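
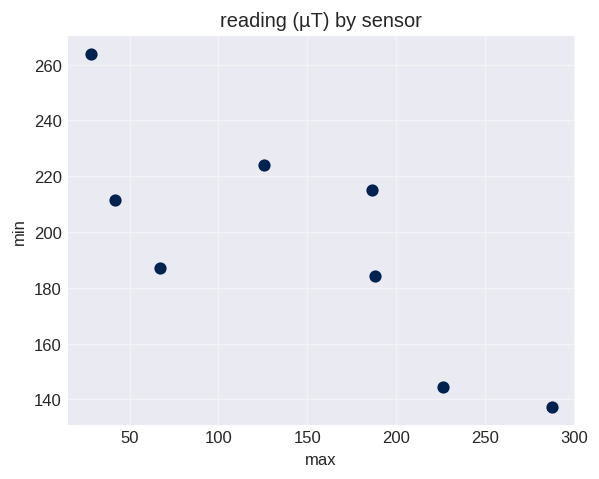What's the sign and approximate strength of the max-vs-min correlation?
negative, strong

Points are negatively correlated; strong (|r| ≈ 0.8).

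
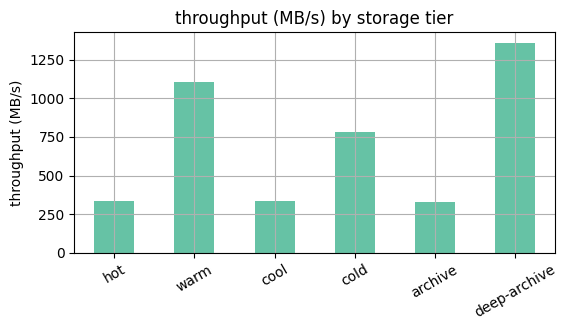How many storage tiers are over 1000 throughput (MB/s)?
2

Above 1000: warm, deep-archive.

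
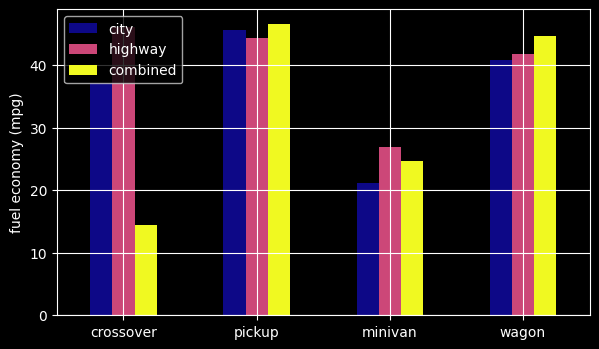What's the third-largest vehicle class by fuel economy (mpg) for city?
crossover

Top 4 for city: pickup ≈ 45, wagon ≈ 40, crossover ≈ 35, minivan ≈ 20.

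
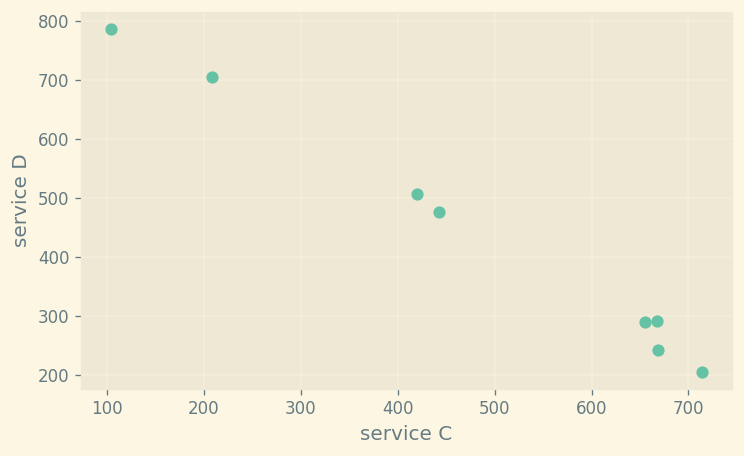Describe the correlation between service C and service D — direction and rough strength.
Points are negatively correlated; strong (|r| ≈ 1.0).

negative, strong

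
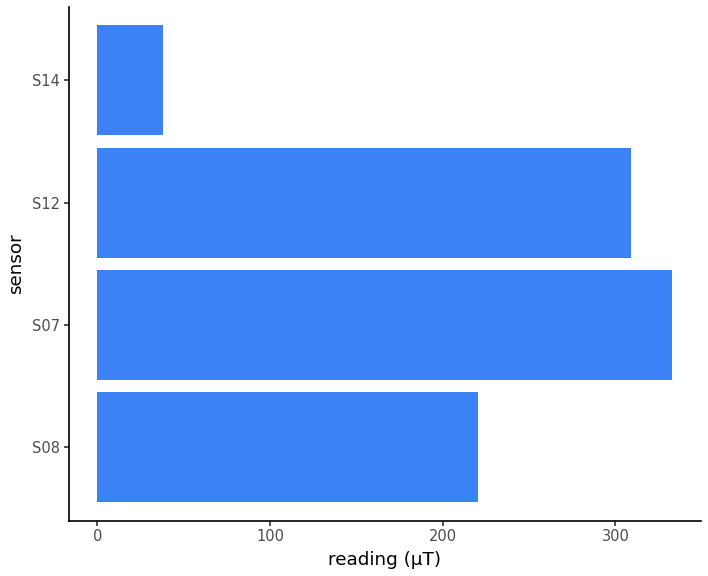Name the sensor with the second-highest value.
S12

Top 3: S07 ≈ 350, S12 ≈ 300, S08 ≈ 200.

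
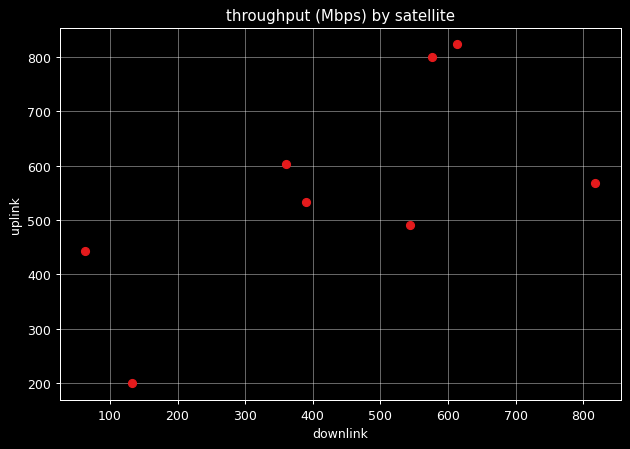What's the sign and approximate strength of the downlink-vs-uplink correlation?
positive, moderate

Points are positively correlated; moderate (|r| ≈ 0.6).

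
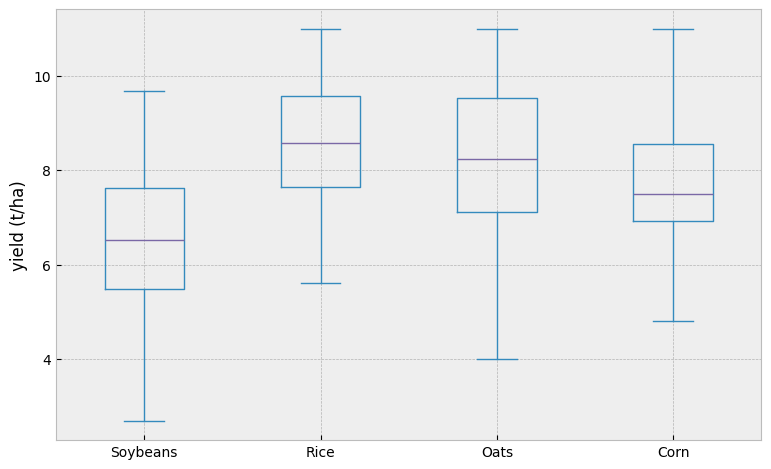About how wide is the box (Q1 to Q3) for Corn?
≈ 1.6

Q3 ≈ 8.6, Q1 ≈ 7.0; IQR ≈ 1.6.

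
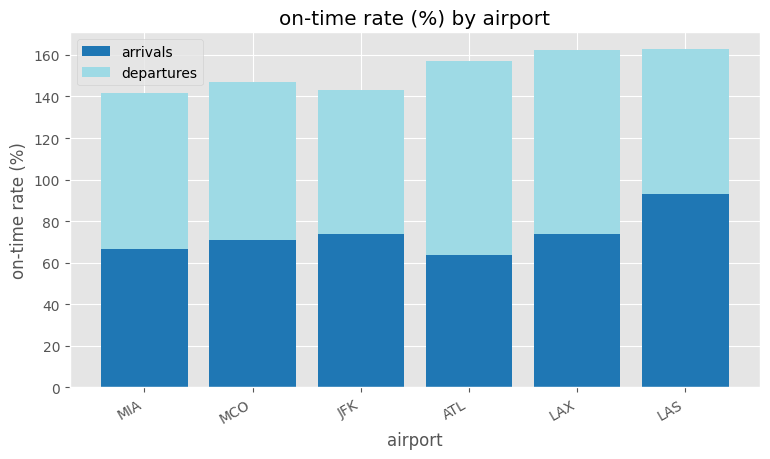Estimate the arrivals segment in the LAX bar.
≈ 80

arrivals top ≈ 80, bottom ≈ 0; segment ≈ 80.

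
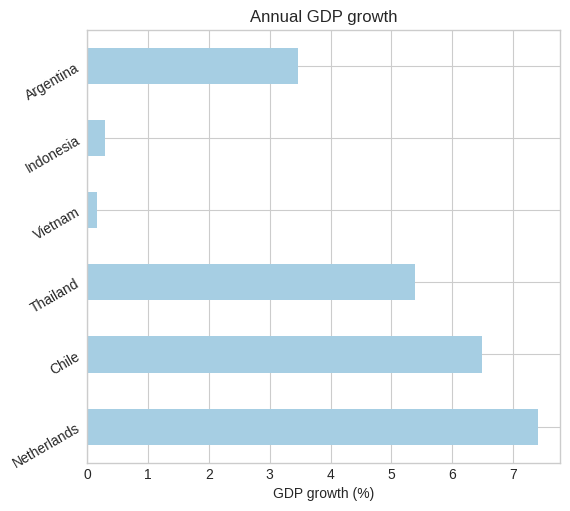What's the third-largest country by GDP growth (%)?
Thailand

Top 4: Netherlands ≈ 7, Chile ≈ 6, Thailand ≈ 5, Argentina ≈ 3.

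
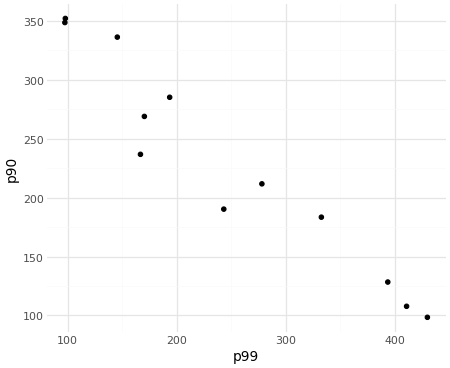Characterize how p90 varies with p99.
negative, strong

Points are negatively correlated; strong (|r| ≈ 1.0).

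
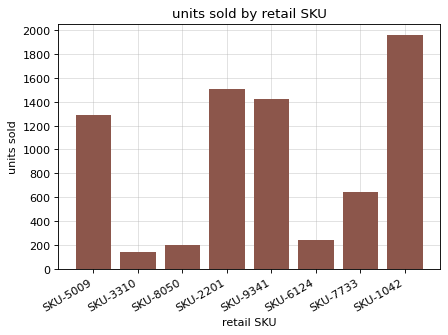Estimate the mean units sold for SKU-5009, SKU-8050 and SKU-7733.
(1200 + 200 + 600) / 3 ≈ 667.

≈ 667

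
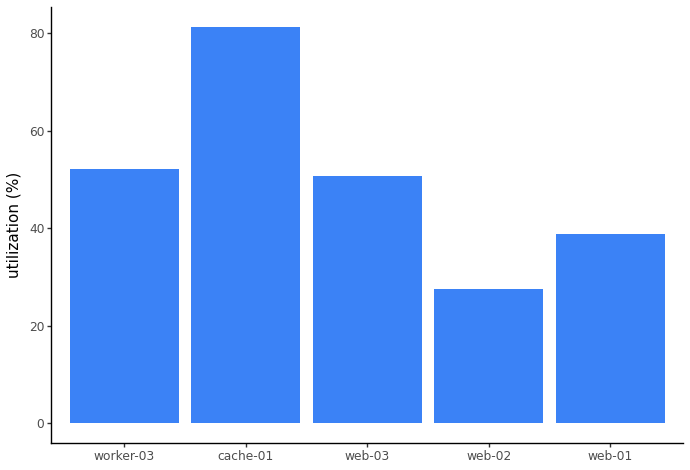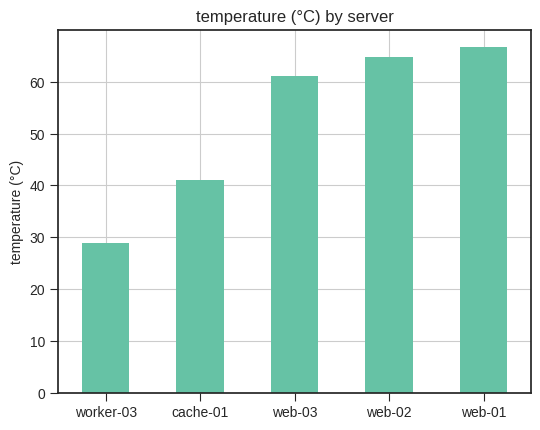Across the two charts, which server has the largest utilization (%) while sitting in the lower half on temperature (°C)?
Chart 2 median temperature (°C) ≈ 60; below-median servers: worker-03, cache-01. Among those, cache-01 has the highest utilization (%) (≈ 80).

cache-01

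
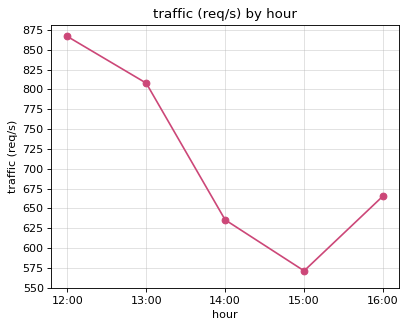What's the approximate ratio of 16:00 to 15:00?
16:00 ≈ 675, 15:00 ≈ 575; 675/575 ≈ 1.17.

≈ 1.17×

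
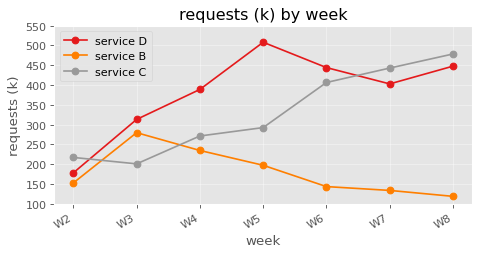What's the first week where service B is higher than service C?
W3

W2: service B ≈ 150 vs service C ≈ 200 (not yet); W3: service B ≈ 300 vs service C ≈ 200 (first crossover).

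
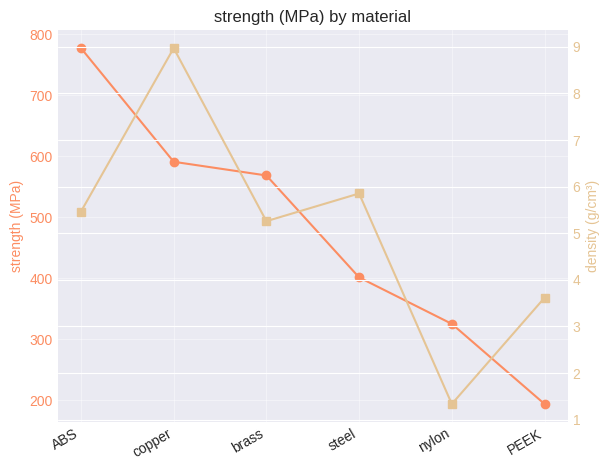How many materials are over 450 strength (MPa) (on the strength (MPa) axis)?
Above 450: ABS, copper, brass.

3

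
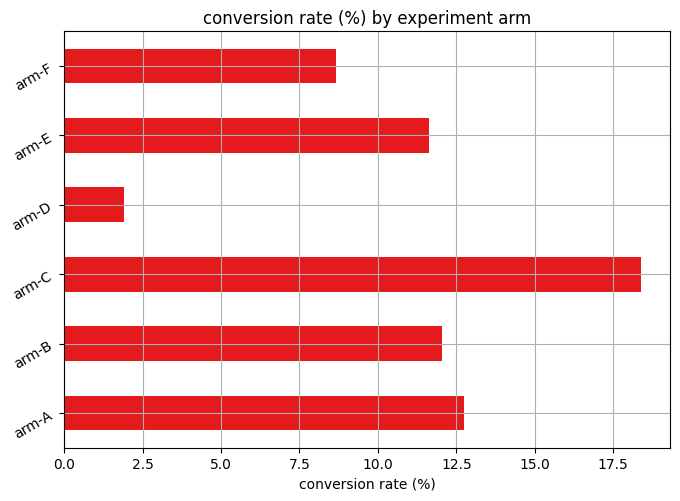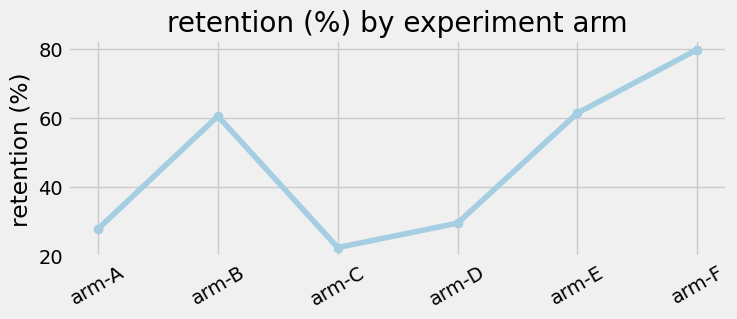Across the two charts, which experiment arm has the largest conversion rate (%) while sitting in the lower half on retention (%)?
Chart 2 median retention (%) ≈ 40; below-median experiment arms: arm-A, arm-C, arm-D. Among those, arm-C has the highest conversion rate (%) (≈ 18).

arm-C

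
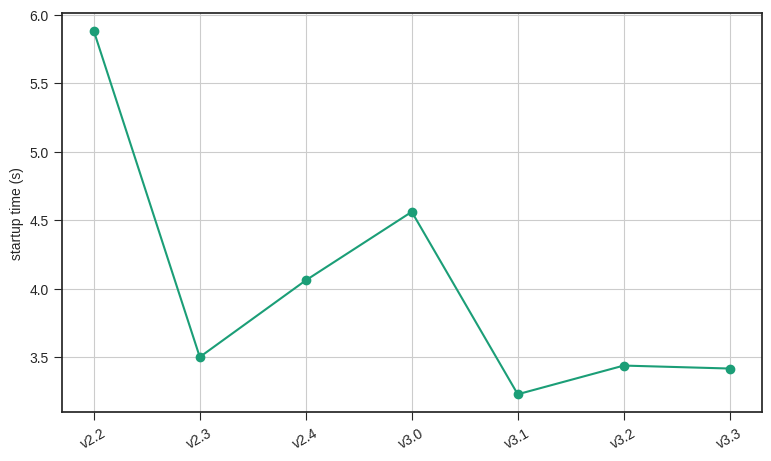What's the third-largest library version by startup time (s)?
v2.4

Top 4: v2.2 ≈ 6.0, v3.0 ≈ 4.5, v2.4 ≈ 4.0, v2.3 ≈ 3.5.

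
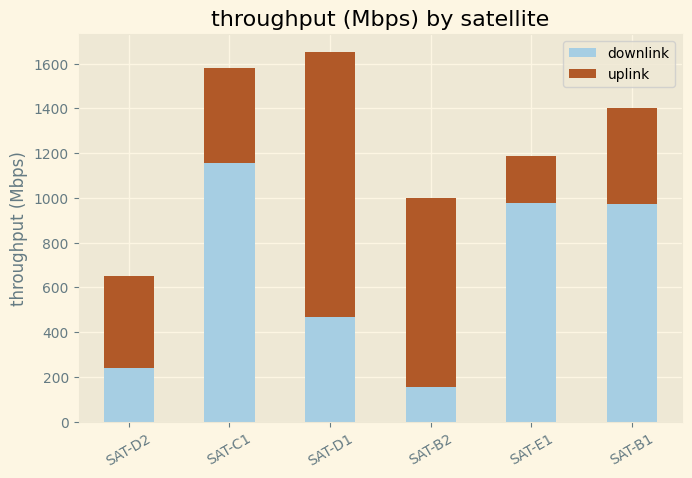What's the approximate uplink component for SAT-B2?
≈ 800

uplink top ≈ 1000, bottom ≈ 200; segment ≈ 800.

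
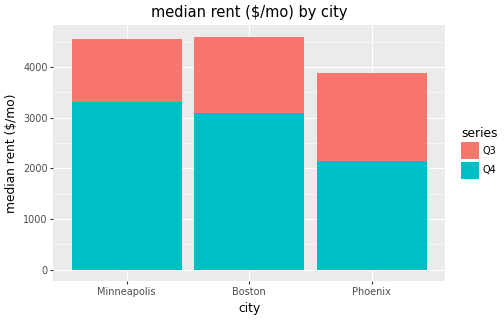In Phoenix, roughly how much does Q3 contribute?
≈ 2000

Q3 top ≈ 4000, bottom ≈ 2000; segment ≈ 2000.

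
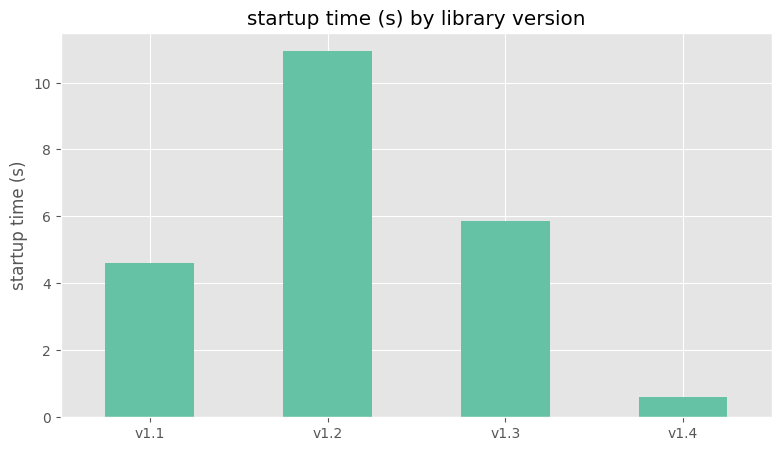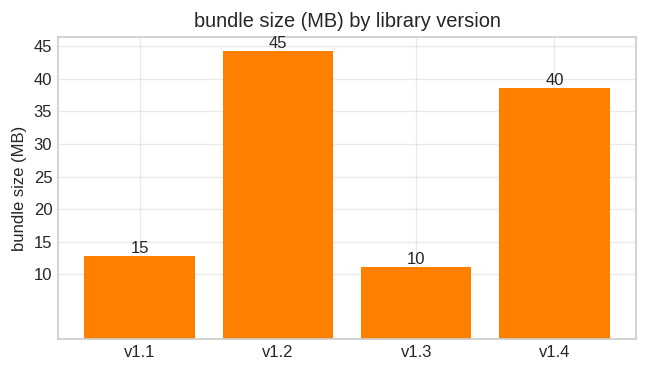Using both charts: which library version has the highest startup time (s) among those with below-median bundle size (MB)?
v1.3

Chart 2 median bundle size (MB) ≈ 25; below-median library versions: v1.1, v1.3. Among those, v1.3 has the highest startup time (s) (≈ 6).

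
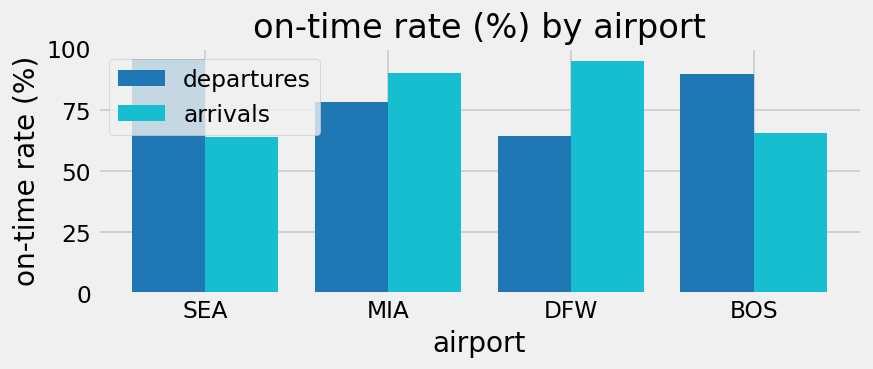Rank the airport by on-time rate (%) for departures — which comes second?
Top 3 for departures: SEA ≈ 100, BOS ≈ 90, MIA ≈ 80.

BOS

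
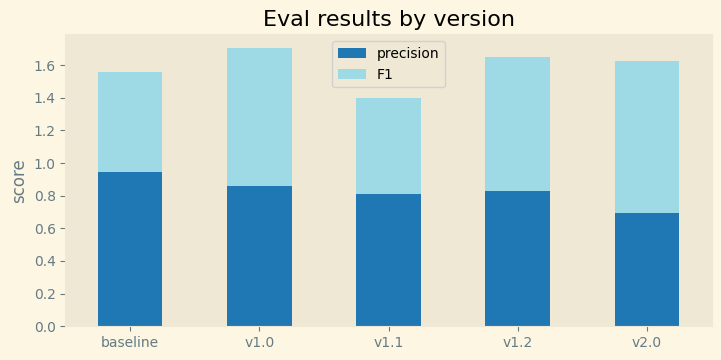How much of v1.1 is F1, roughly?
F1 top ≈ 1.4, bottom ≈ 0.8; segment ≈ 0.6.

≈ 0.6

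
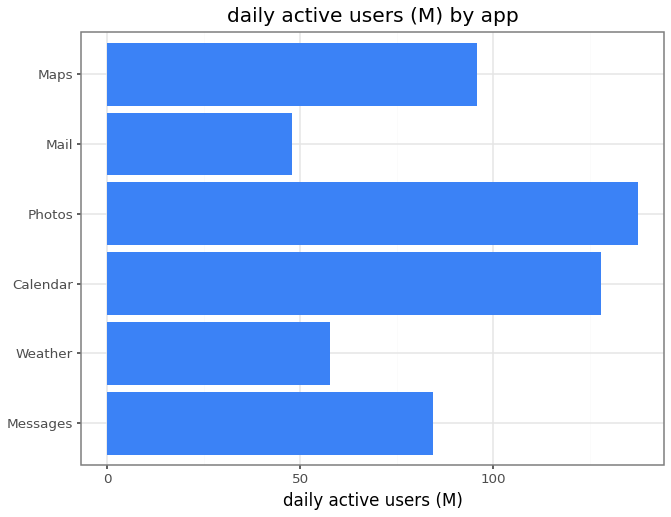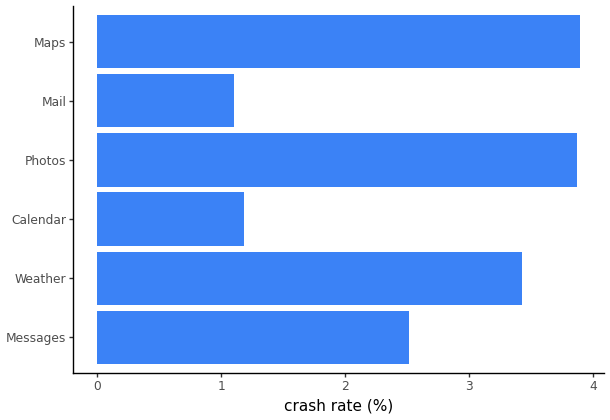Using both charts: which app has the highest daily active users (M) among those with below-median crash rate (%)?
Chart 2 median crash rate (%) ≈ 3; below-median apps: Messages, Calendar, Mail. Among those, Calendar has the highest daily active users (M) (≈ 120).

Calendar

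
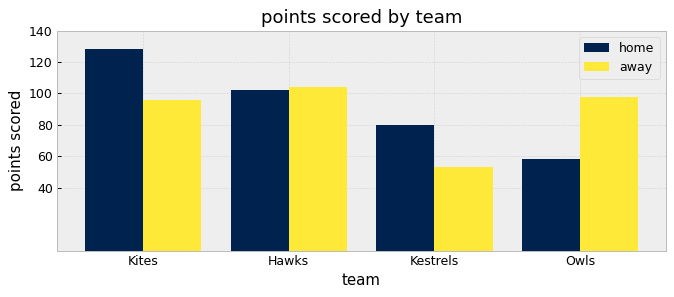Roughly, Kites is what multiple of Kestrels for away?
Kites ≈ 100, Kestrels ≈ 60; 100/60 ≈ 1.67.

≈ 1.67×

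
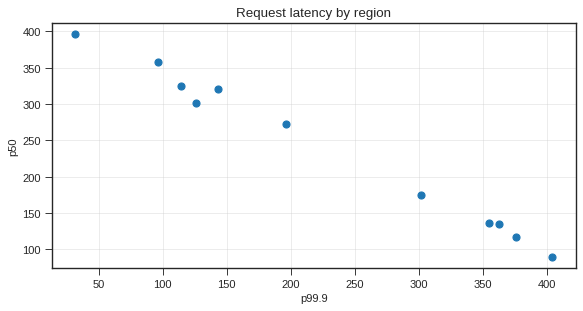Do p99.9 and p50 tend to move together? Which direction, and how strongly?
Points are negatively correlated; strong (|r| ≈ 1.0).

negative, strong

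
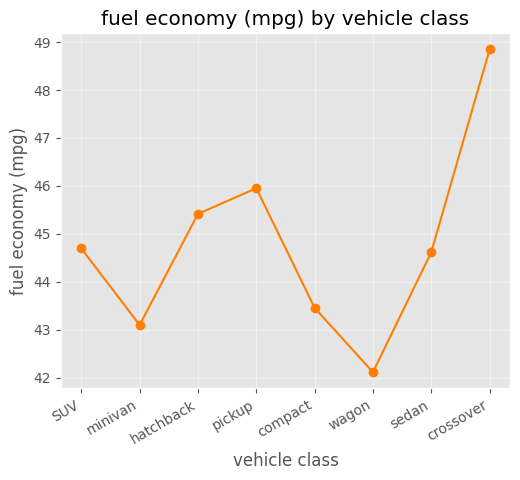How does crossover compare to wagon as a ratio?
≈ 1.17×

crossover ≈ 49, wagon ≈ 42; 49/42 ≈ 1.17.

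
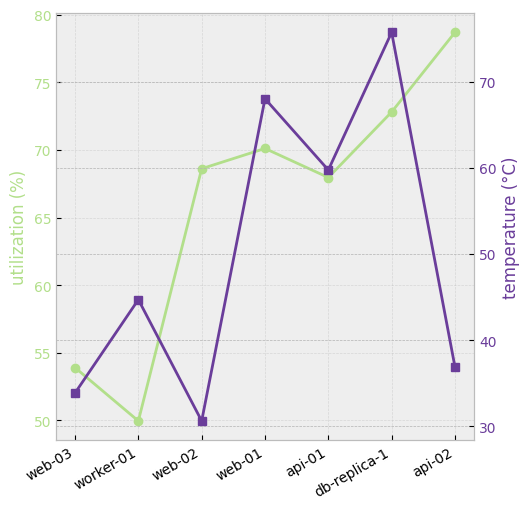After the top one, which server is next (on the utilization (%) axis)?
Top 3 (on the utilization (%) axis): api-02 ≈ 80, db-replica-1 ≈ 75, web-01 ≈ 70.

db-replica-1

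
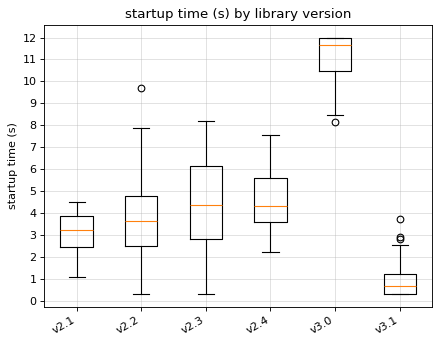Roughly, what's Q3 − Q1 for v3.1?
≈ 1

Q3 ≈ 1, Q1 ≈ 0; IQR ≈ 1.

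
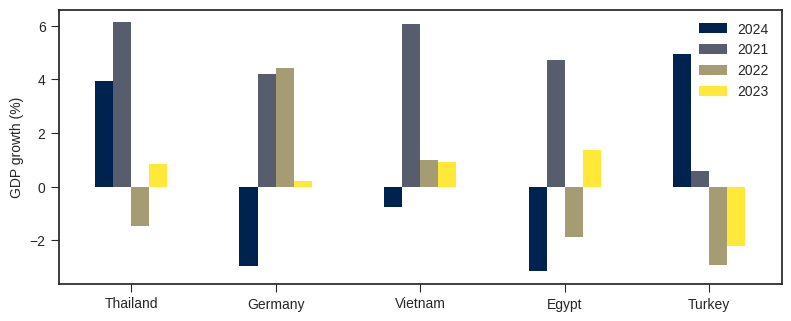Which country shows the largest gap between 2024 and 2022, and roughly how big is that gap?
Turkey: 2024 ≈ 5, 2022 ≈ -3 → gap ≈ 8. Next-largest (Germany) is only ≈ 7.

Turkey, ≈ 8 %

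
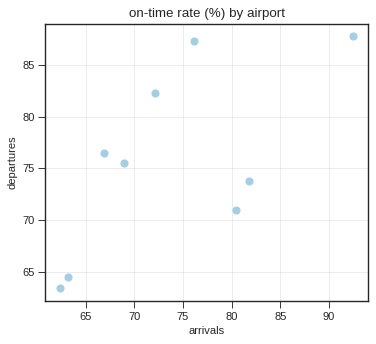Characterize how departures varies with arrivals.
Points are positively correlated; moderate (|r| ≈ 0.6).

positive, moderate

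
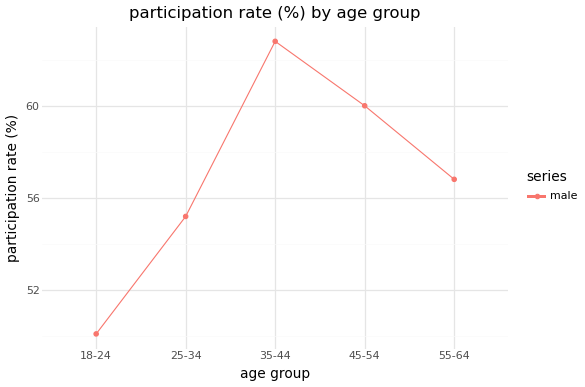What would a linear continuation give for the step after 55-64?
≈ 53

Last three: 62, 60, 56 → slope ≈ -3/step → next ≈ 53.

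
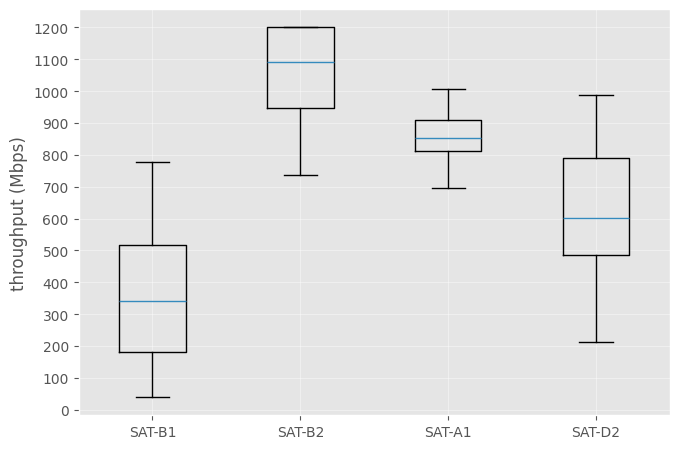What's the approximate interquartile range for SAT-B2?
≈ 300

Q3 ≈ 1200, Q1 ≈ 900; IQR ≈ 300.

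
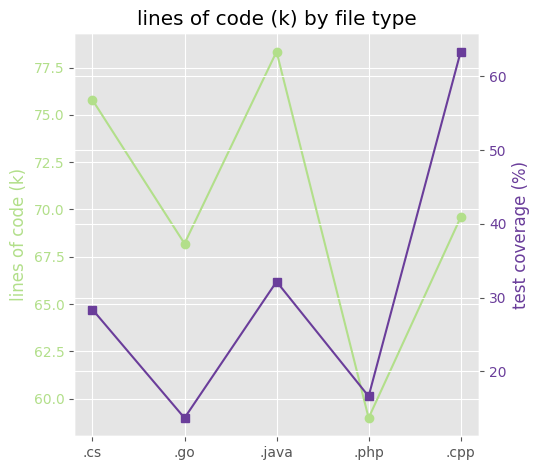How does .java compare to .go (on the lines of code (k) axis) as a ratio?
≈ 1.15×

.java ≈ 78, .go ≈ 68; 78/68 ≈ 1.15.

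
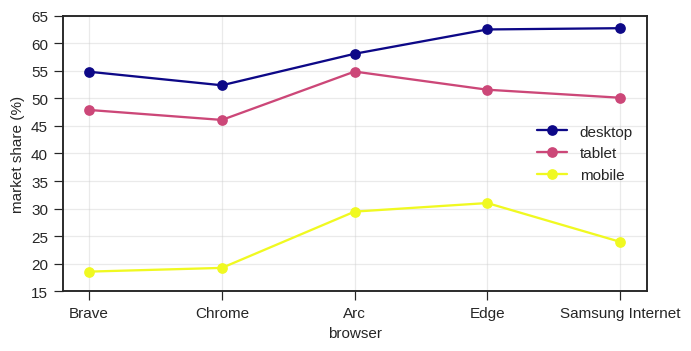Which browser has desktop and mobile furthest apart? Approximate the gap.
Samsung Internet: desktop ≈ 65, mobile ≈ 25 → gap ≈ 40. Next-largest (Brave) is only ≈ 35.

Samsung Internet, ≈ 40 %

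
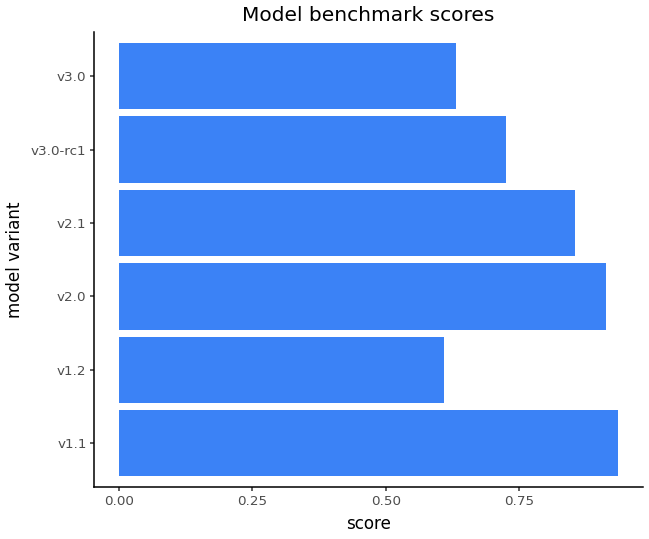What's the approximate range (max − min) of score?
≈ 0.3

Max v1.1 ≈ 0.9, min v1.2 ≈ 0.6; range ≈ 0.3.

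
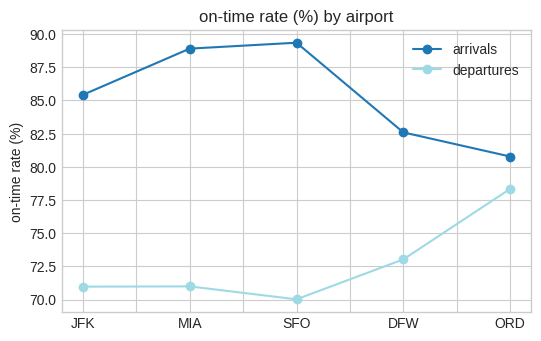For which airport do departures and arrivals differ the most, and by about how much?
SFO, ≈ 20 %

SFO: departures ≈ 70, arrivals ≈ 90 → gap ≈ 20. Next-largest (MIA) is only ≈ 18.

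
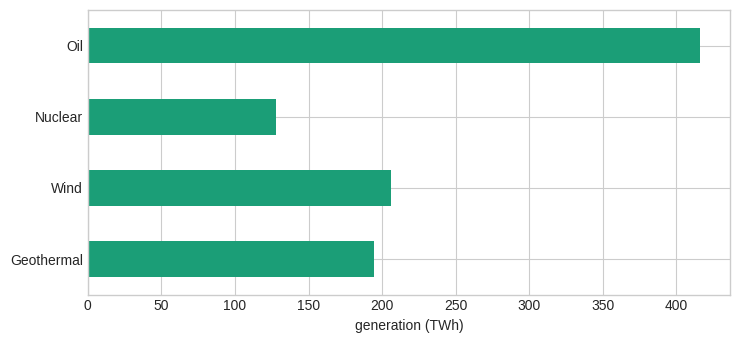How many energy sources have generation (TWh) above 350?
1

Above 350: Oil.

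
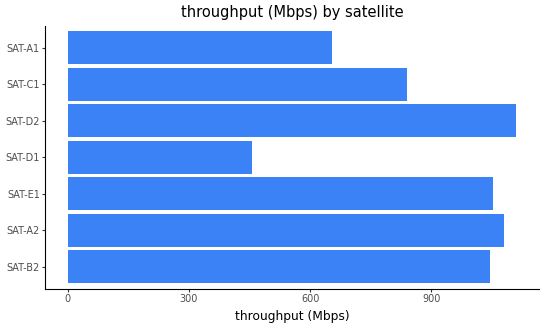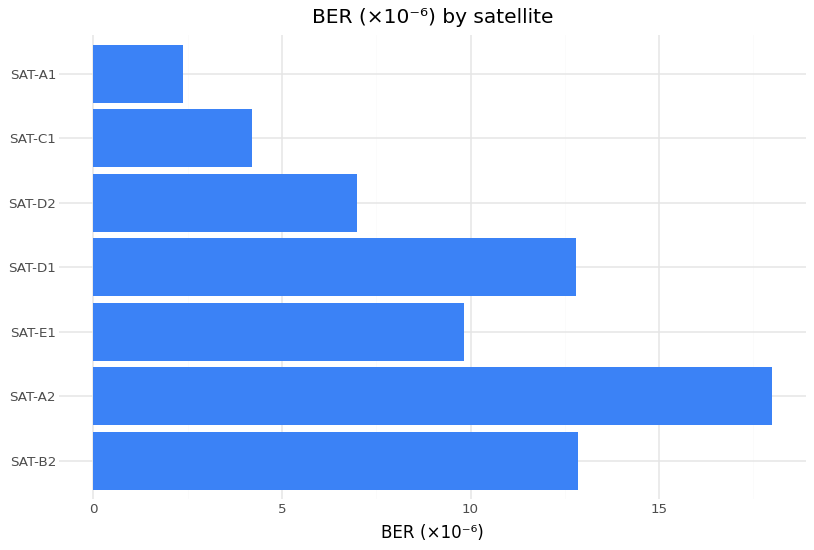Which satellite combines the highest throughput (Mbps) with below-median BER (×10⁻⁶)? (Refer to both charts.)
SAT-D2

Chart 2 median BER (×10⁻⁶) ≈ 10; below-median satellites: SAT-D2, SAT-C1, SAT-A1. Among those, SAT-D2 has the highest throughput (Mbps) (≈ 1200).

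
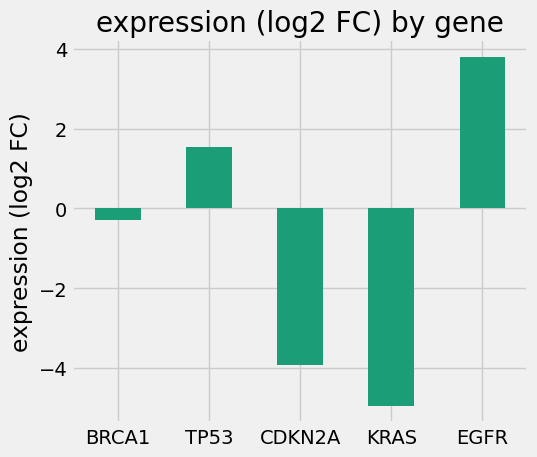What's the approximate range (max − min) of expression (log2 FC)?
≈ 9

Max EGFR ≈ 4, min KRAS ≈ -5; range ≈ 9.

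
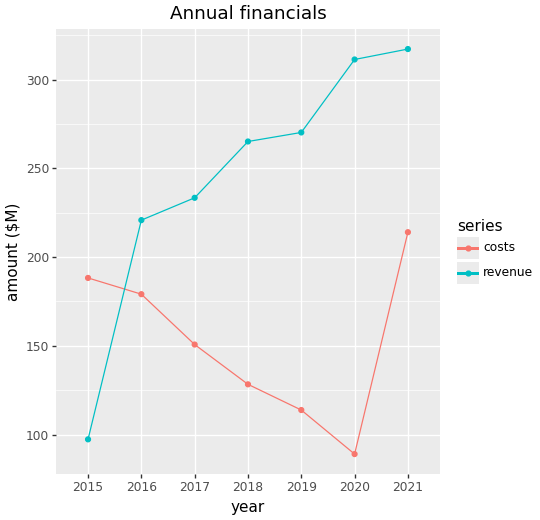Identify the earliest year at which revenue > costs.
2015: revenue ≈ 100 vs costs ≈ 180 (not yet); 2016: revenue ≈ 220 vs costs ≈ 180 (first crossover).

2016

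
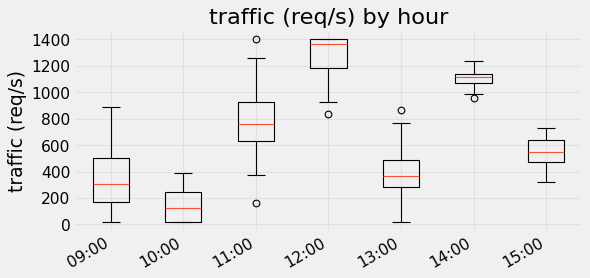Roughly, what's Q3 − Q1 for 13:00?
≈ 200

Q3 ≈ 400, Q1 ≈ 200; IQR ≈ 200.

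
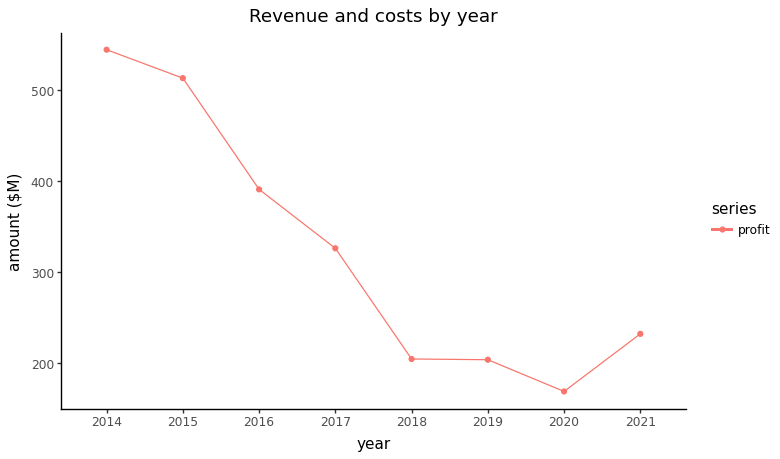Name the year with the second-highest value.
Top 3: 2014 ≈ 550, 2015 ≈ 500, 2016 ≈ 400.

2015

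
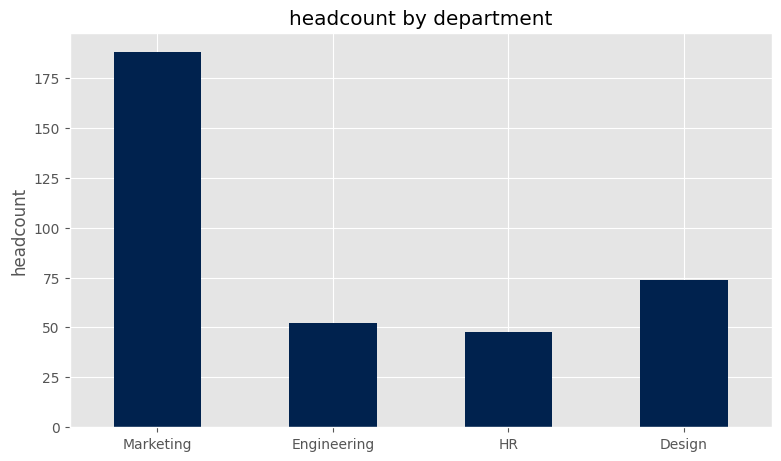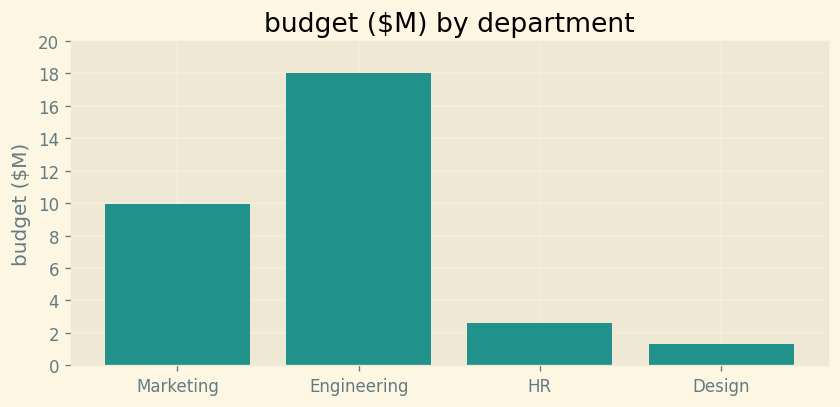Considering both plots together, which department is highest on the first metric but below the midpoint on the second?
Chart 2 median budget ($M) ≈ 6; below-median departments: HR, Design. Among those, Design has the highest headcount (≈ 80).

Design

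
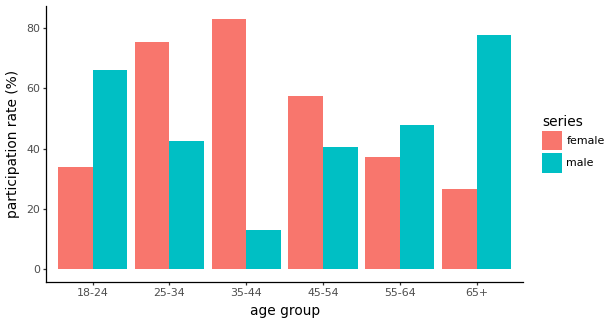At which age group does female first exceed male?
18-24: female ≈ 30 vs male ≈ 70 (not yet); 25-34: female ≈ 80 vs male ≈ 40 (first crossover).

25-34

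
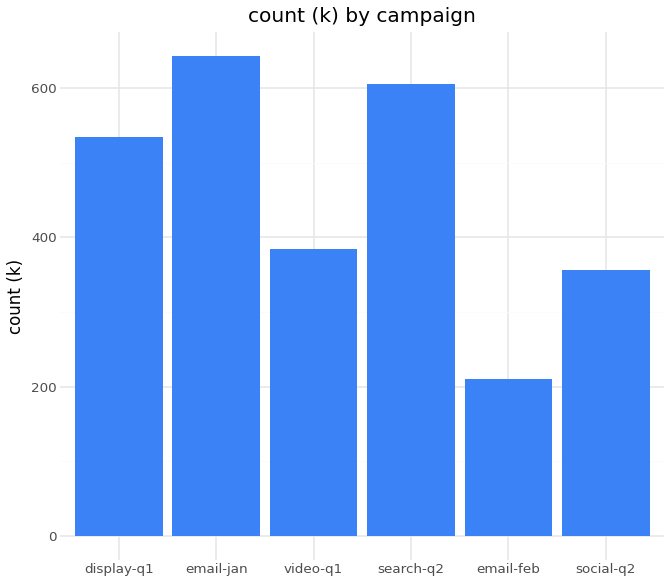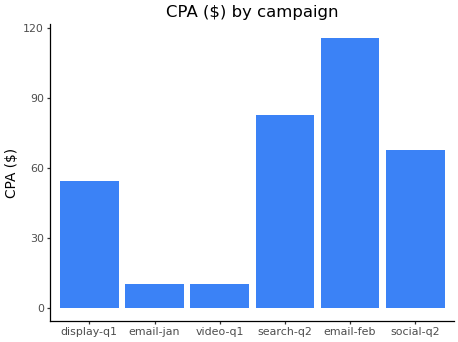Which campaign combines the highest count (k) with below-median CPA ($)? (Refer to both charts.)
Chart 2 median CPA ($) ≈ 60; below-median campaigns: display-q1, email-jan, video-q1. Among those, email-jan has the highest count (k) (≈ 600).

email-jan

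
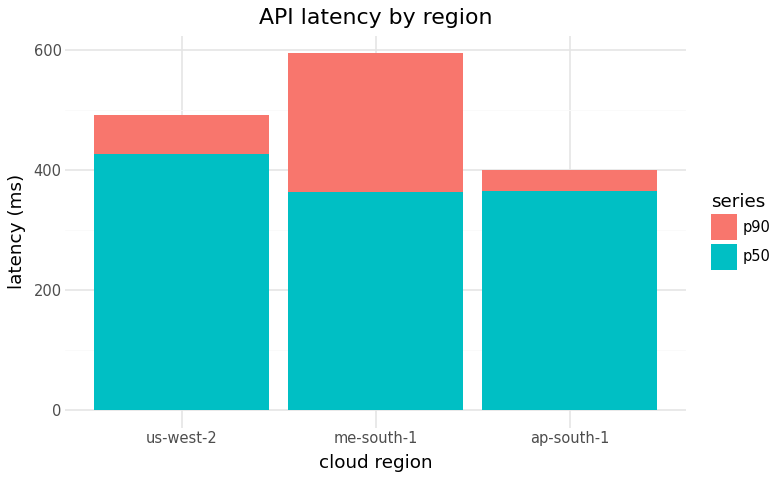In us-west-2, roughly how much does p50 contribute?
≈ 450

p50 top ≈ 450, bottom ≈ 0; segment ≈ 450.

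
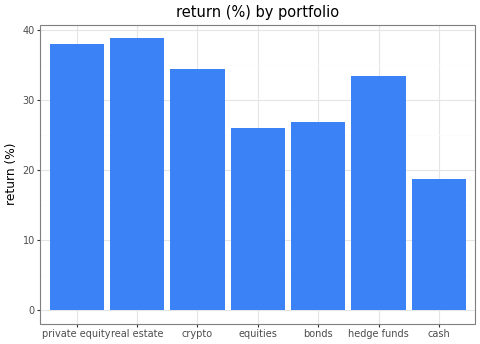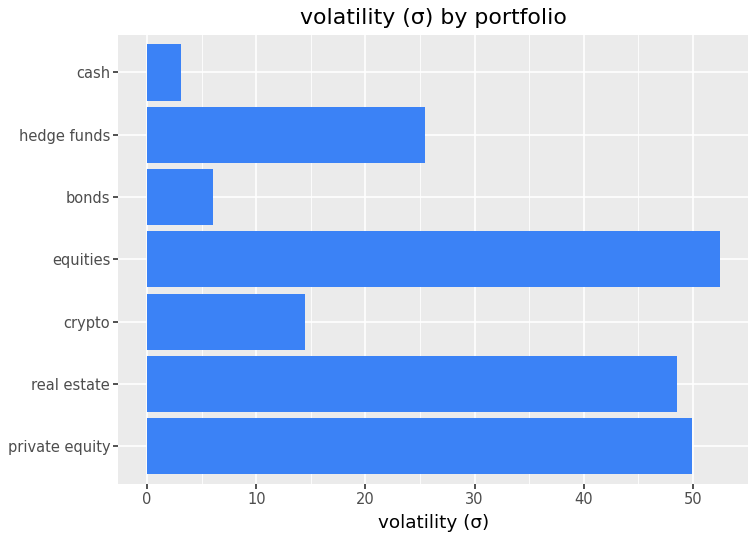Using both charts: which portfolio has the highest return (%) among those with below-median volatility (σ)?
crypto

Chart 2 median volatility (σ) ≈ 25; below-median portfolios: crypto, bonds, cash. Among those, crypto has the highest return (%) (≈ 35).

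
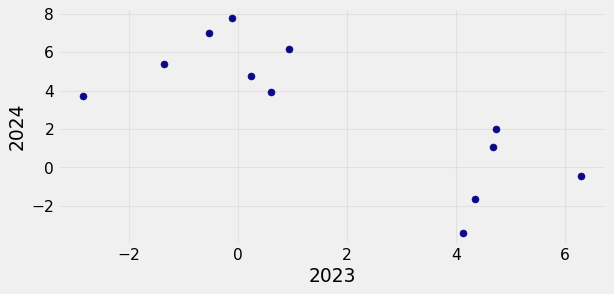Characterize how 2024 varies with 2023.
Points are negatively correlated; strong (|r| ≈ 0.8).

negative, strong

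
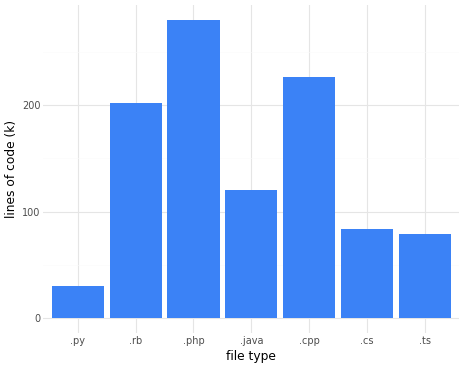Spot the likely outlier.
.php ≈ 275; the rest sit between ≈ 25 and ≈ 225.

.php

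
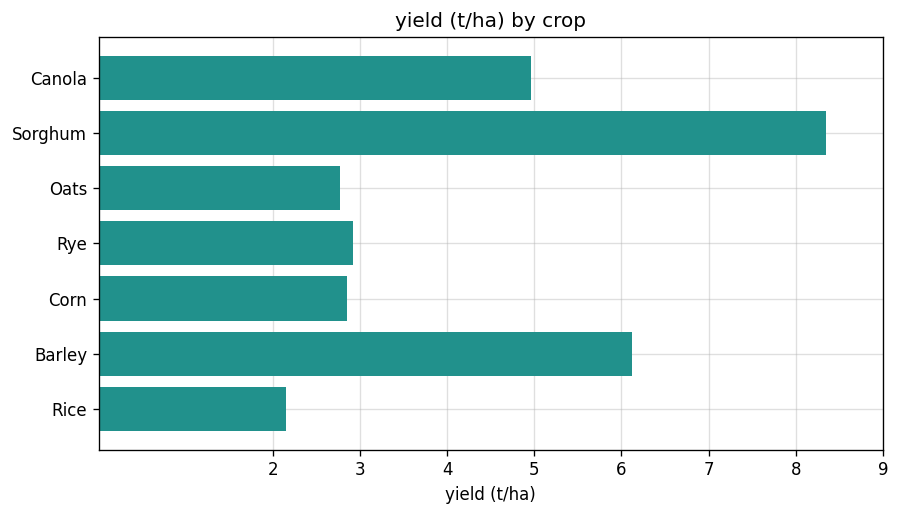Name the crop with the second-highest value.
Barley

Top 3: Sorghum ≈ 8, Barley ≈ 6, Canola ≈ 5.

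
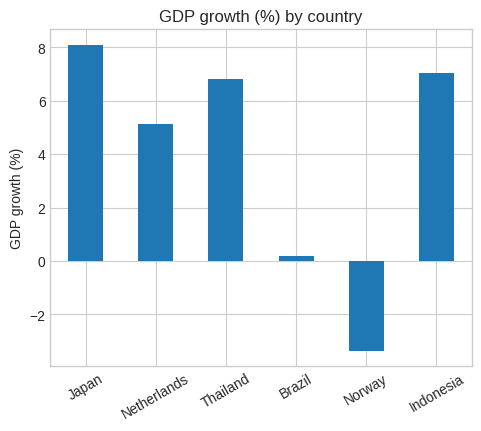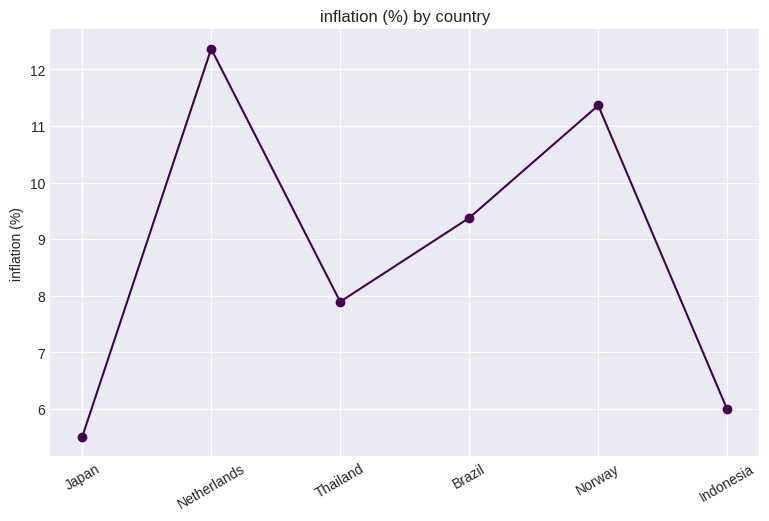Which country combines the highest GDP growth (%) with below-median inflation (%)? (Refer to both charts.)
Chart 2 median inflation (%) ≈ 8; below-median countries: Japan, Thailand, Indonesia. Among those, Japan has the highest GDP growth (%) (≈ 8).

Japan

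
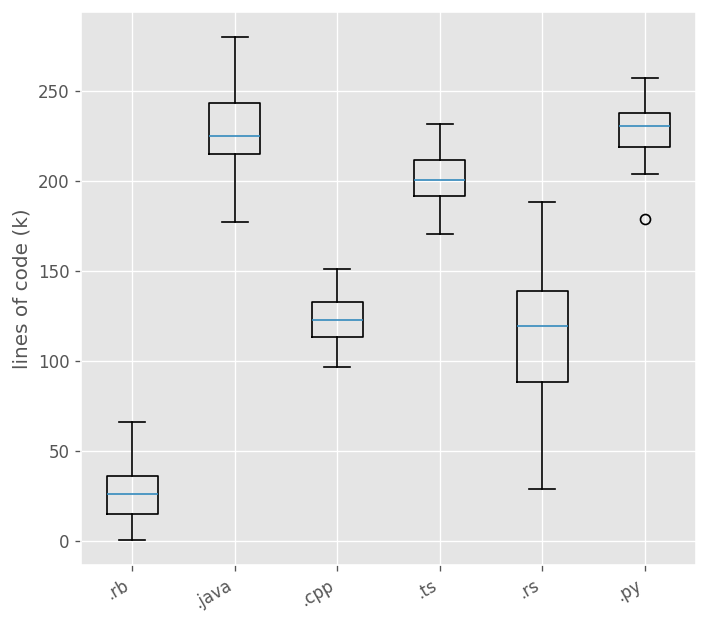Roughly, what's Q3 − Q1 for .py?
≈ 20

Q3 ≈ 240, Q1 ≈ 220; IQR ≈ 20.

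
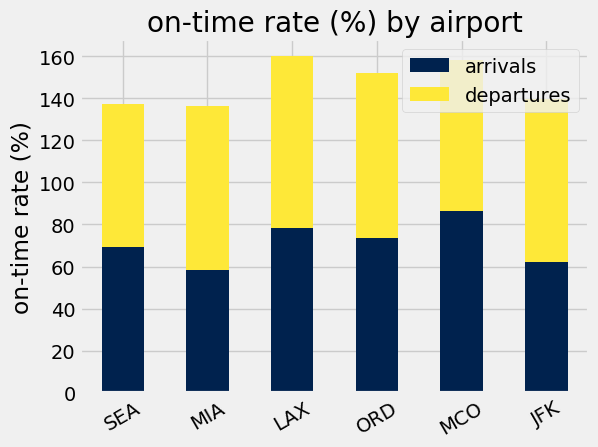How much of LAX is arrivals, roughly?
arrivals top ≈ 80, bottom ≈ 0; segment ≈ 80.

≈ 80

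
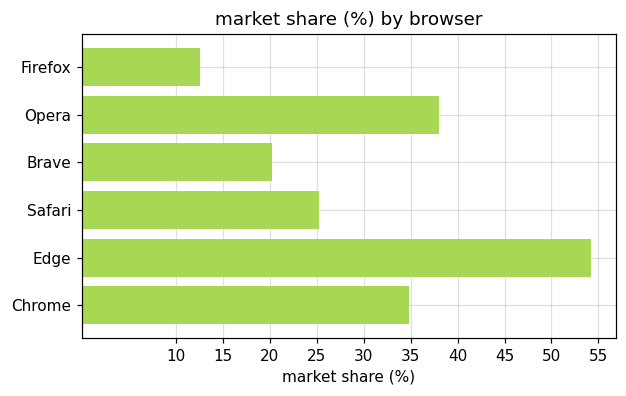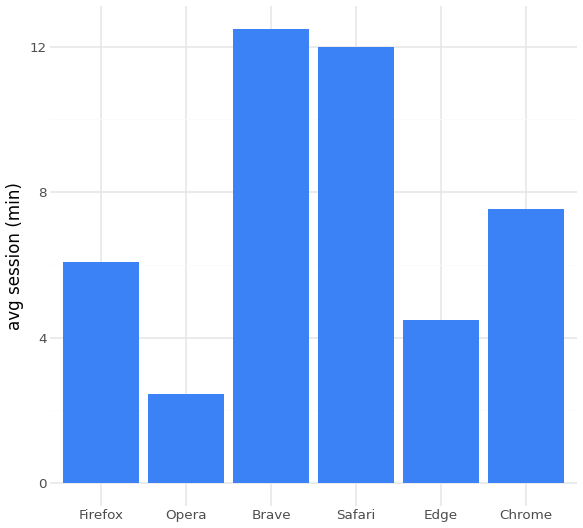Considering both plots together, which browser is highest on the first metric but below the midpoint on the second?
Edge

Chart 2 median avg session (min) ≈ 6; below-median browsers: Firefox, Opera, Edge. Among those, Edge has the highest market share (%) (≈ 55).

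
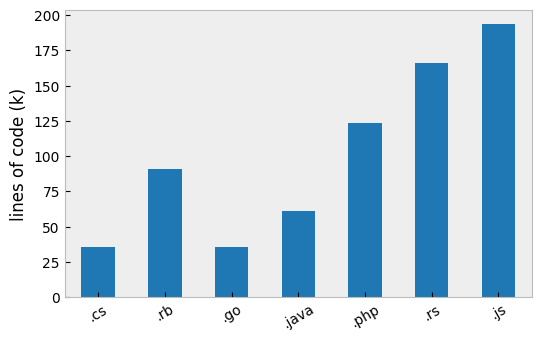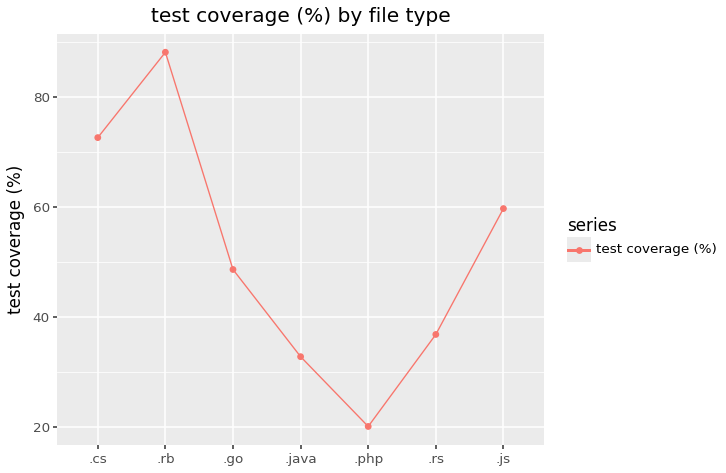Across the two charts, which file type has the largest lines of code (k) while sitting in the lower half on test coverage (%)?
Chart 2 median test coverage (%) ≈ 50; below-median file types: .java, .php, .rs. Among those, .rs has the highest lines of code (k) (≈ 160).

.rs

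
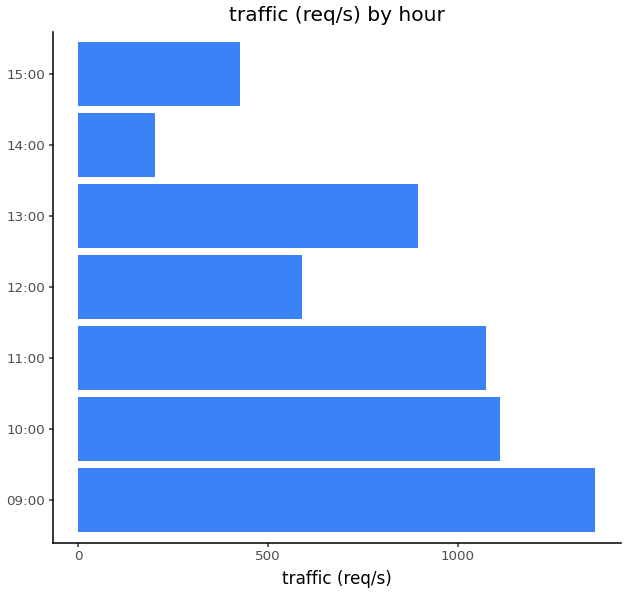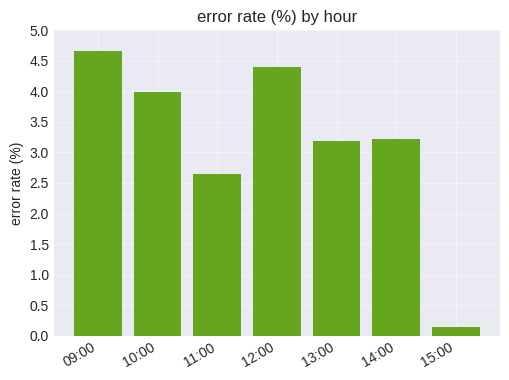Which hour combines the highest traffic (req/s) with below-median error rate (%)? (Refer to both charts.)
Chart 2 median error rate (%) ≈ 3; below-median hours: 11:00, 13:00, 15:00. Among those, 11:00 has the highest traffic (req/s) (≈ 1000).

11:00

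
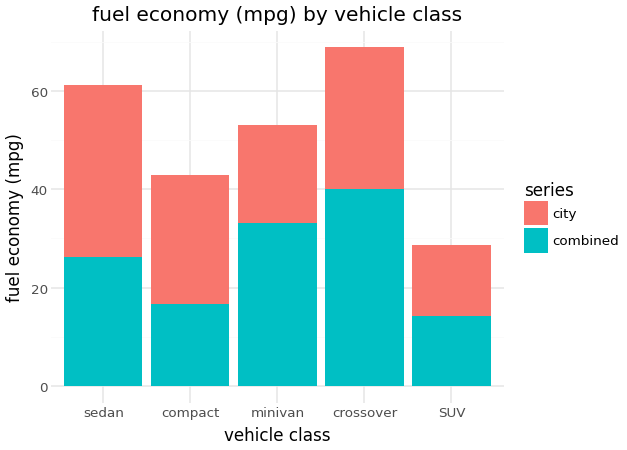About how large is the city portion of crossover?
city top ≈ 70, bottom ≈ 40; segment ≈ 30.

≈ 30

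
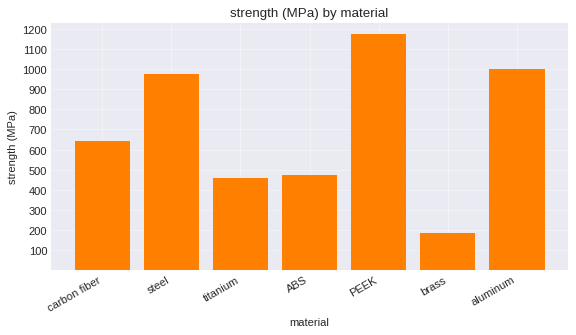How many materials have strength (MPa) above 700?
Above 700: steel, PEEK, aluminum.

3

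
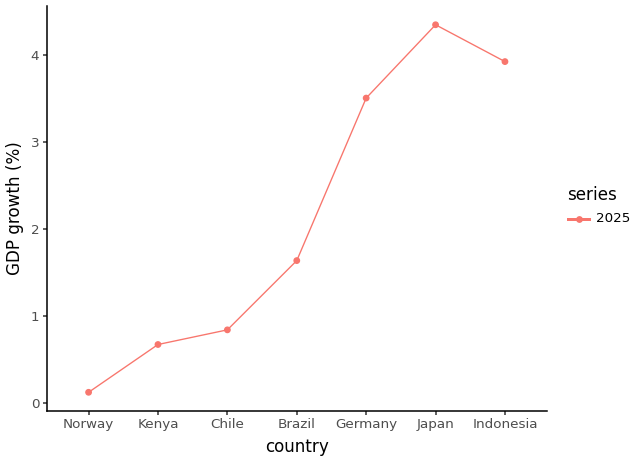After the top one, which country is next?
Indonesia

Top 3: Japan ≈ 4.5, Indonesia ≈ 4.0, Germany ≈ 3.5.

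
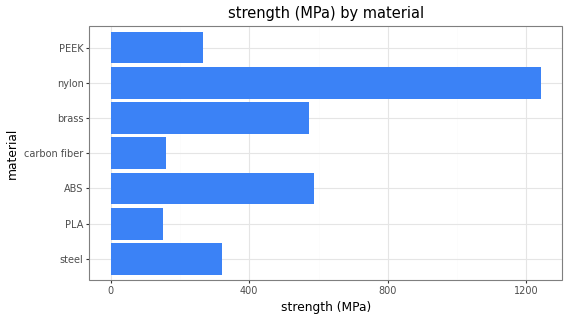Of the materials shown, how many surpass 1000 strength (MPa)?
1

Above 1000: nylon.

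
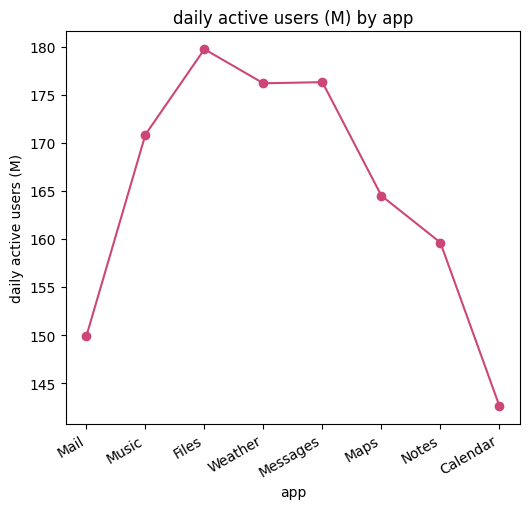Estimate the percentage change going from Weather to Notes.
Weather ≈ 175, Notes ≈ 160; (160 − 175) / 175 ≈ -8.6%.

≈ -8.6%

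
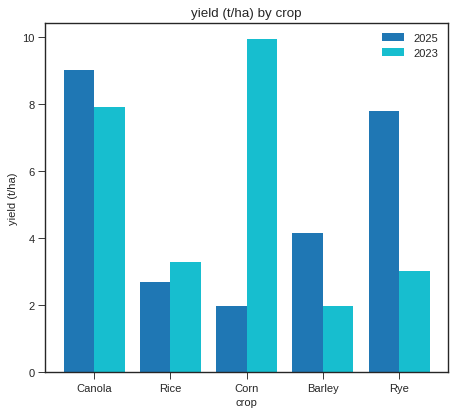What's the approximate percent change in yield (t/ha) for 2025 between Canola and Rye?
Canola ≈ 9, Rye ≈ 8; (8 − 9) / 9 ≈ -11.1%.

≈ -11.1%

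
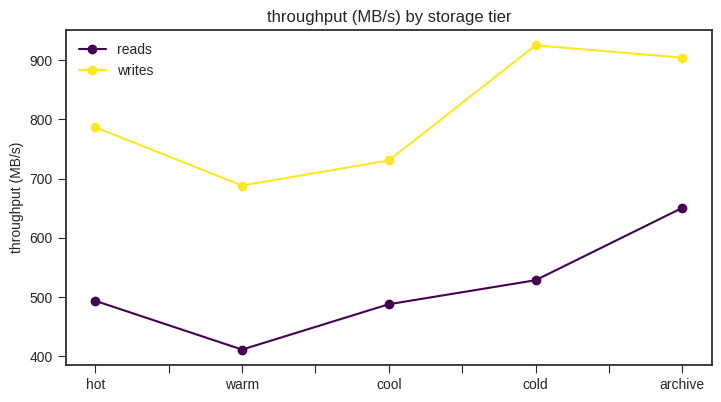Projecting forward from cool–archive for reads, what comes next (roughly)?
≈ 725

Last three: 500, 550, 650 → slope ≈ 75/step → next ≈ 725.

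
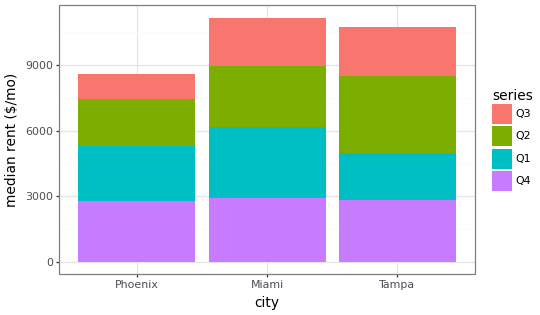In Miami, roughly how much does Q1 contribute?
≈ 3000

Q1 top ≈ 6000, bottom ≈ 3000; segment ≈ 3000.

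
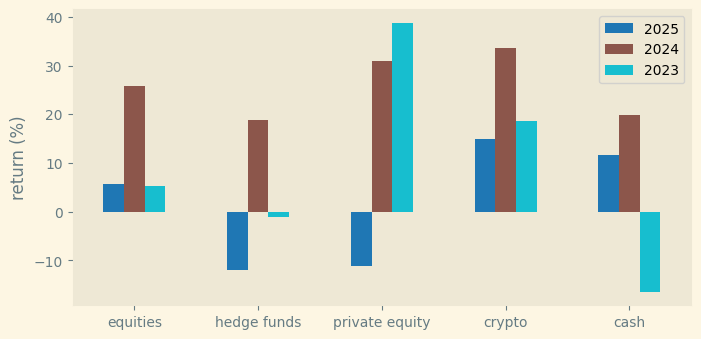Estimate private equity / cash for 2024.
≈ 1.5×

private equity ≈ 30, cash ≈ 20; 30/20 ≈ 1.5.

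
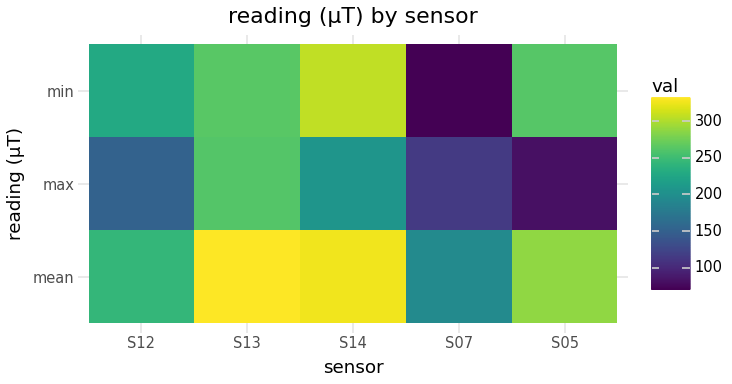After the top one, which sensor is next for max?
S14

Top 3 for max: S13 ≈ 275, S14 ≈ 200, S12 ≈ 150.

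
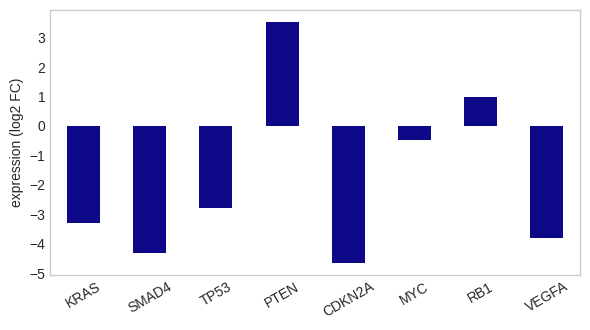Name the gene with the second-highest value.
RB1

Top 3: PTEN ≈ 4, RB1 ≈ 1, MYC ≈ 0.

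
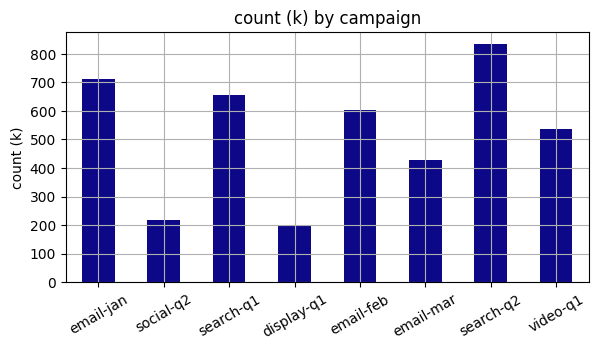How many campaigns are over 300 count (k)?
Above 300: email-jan, search-q1, email-feb, email-mar, search-q2, video-q1.

6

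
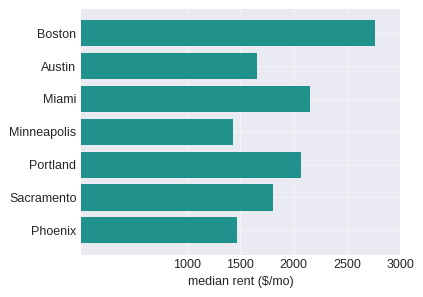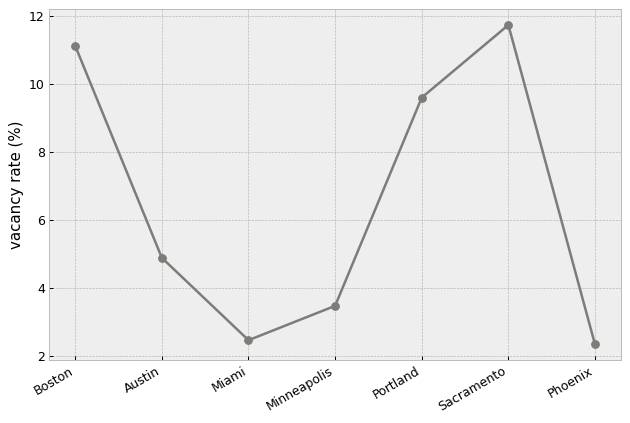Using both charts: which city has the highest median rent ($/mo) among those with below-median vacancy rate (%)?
Miami

Chart 2 median vacancy rate (%) ≈ 4; below-median cities: Miami, Minneapolis, Phoenix. Among those, Miami has the highest median rent ($/mo) (≈ 2000).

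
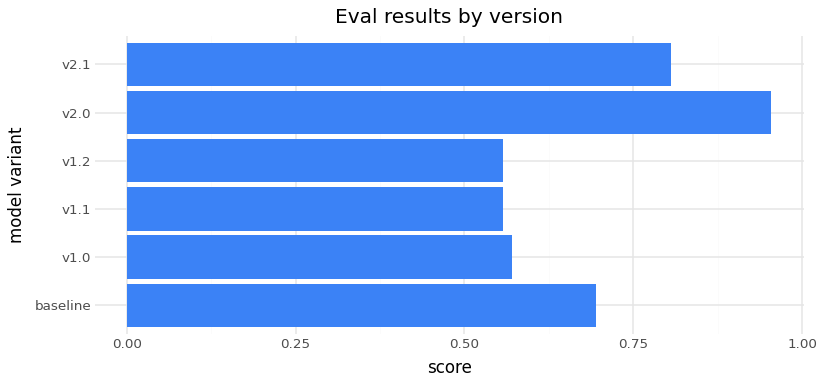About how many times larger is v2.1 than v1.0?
v2.1 ≈ 0.8, v1.0 ≈ 0.6; 0.8/0.6 ≈ 1.33.

≈ 1.33×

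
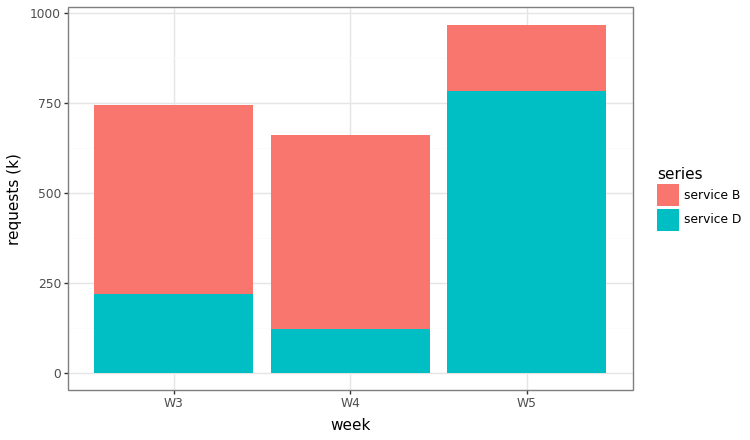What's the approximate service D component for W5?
service D top ≈ 800, bottom ≈ 0; segment ≈ 800.

≈ 800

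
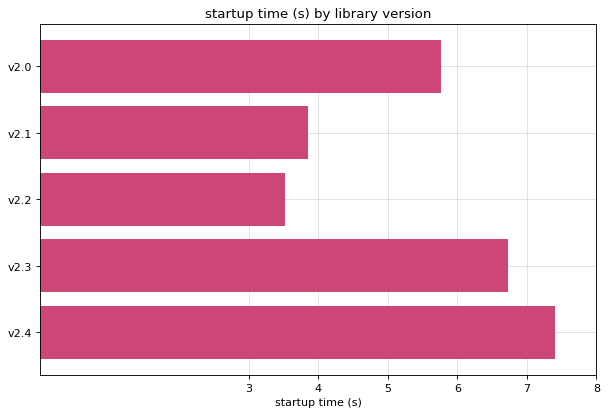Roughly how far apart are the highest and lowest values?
≈ 3

Max v2.4 ≈ 7, min v2.2 ≈ 4; range ≈ 3.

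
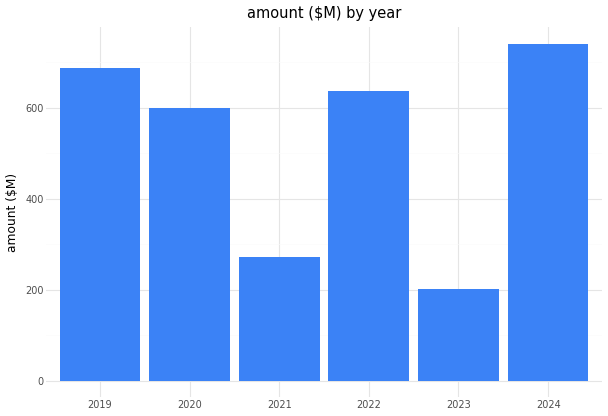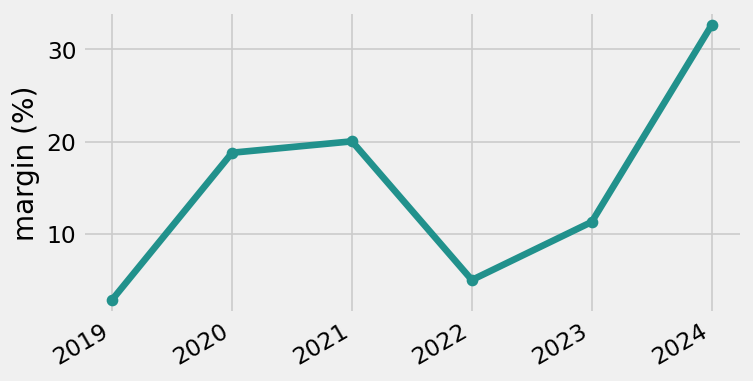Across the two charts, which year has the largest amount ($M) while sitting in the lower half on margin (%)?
Chart 2 median margin (%) ≈ 15; below-median years: 2019, 2022, 2023. Among those, 2019 has the highest amount ($M) (≈ 700).

2019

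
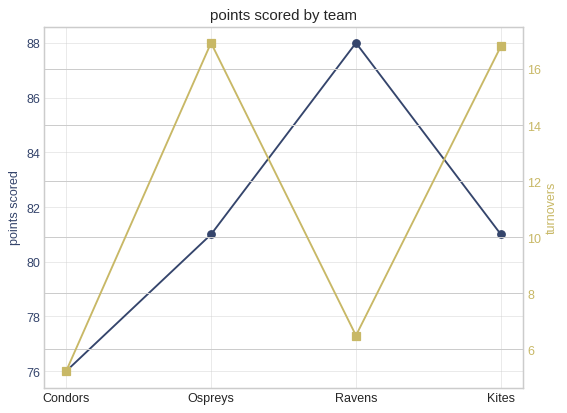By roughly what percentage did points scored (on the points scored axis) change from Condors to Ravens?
Condors ≈ 76, Ravens ≈ 88; (88 − 76) / 76 ≈ +15.8%.

≈ +15.8%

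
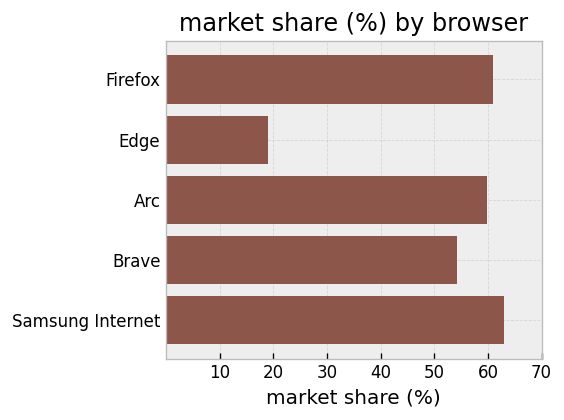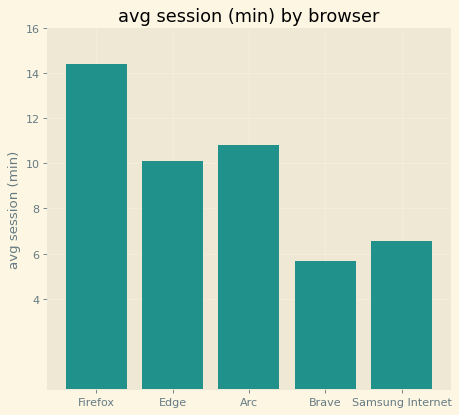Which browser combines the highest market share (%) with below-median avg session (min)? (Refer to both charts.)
Samsung Internet

Chart 2 median avg session (min) ≈ 10; below-median browsers: Brave, Samsung Internet. Among those, Samsung Internet has the highest market share (%) (≈ 60).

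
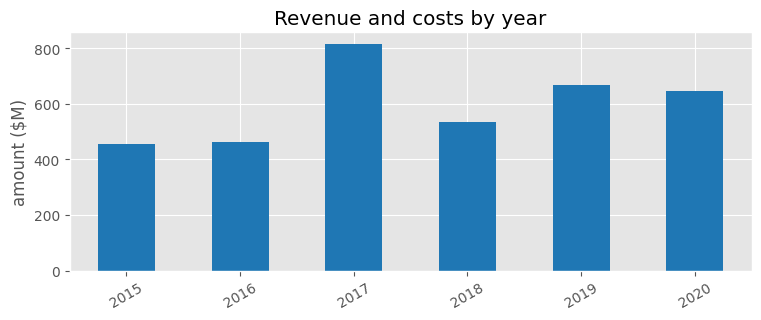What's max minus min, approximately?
Max 2017 ≈ 800, min 2015 ≈ 500; range ≈ 300.

≈ 300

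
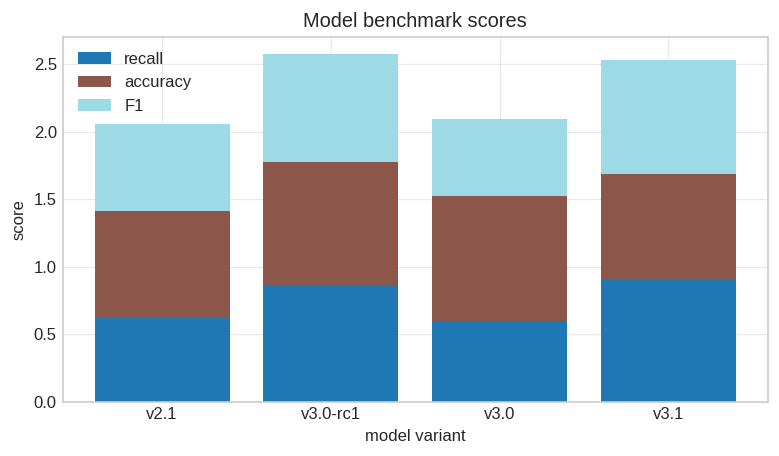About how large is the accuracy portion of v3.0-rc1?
≈ 1.0

accuracy top ≈ 2.0, bottom ≈ 1.0; segment ≈ 1.0.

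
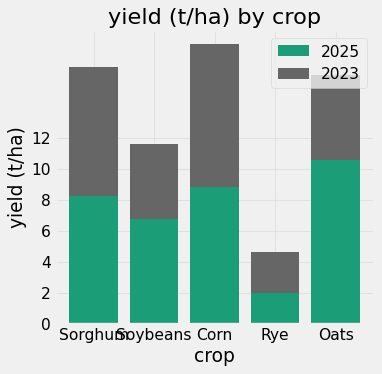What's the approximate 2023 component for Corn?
≈ 10

2023 top ≈ 18, bottom ≈ 8; segment ≈ 10.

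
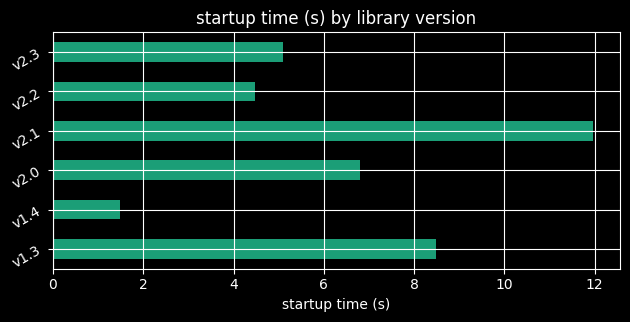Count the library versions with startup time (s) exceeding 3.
Above 3: v1.3, v2.0, v2.1, v2.2, v2.3.

5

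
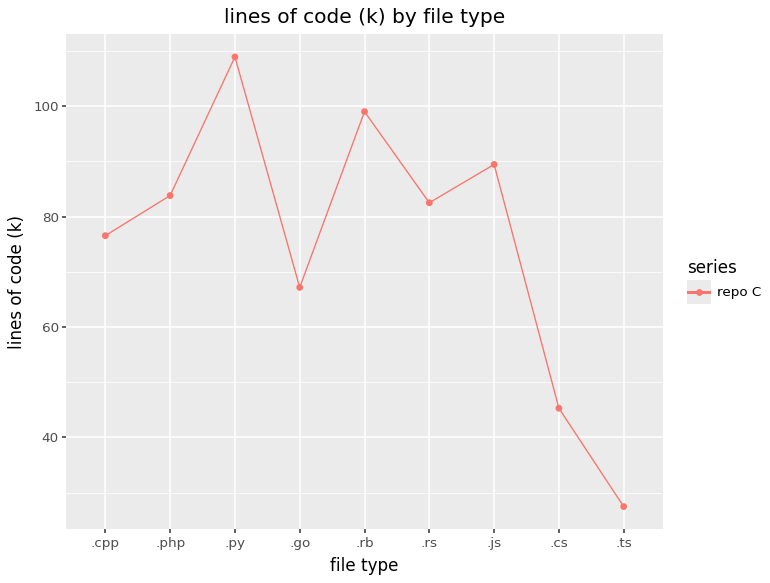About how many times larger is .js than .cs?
.js ≈ 90, .cs ≈ 50; 90/50 ≈ 1.8.

≈ 1.8×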